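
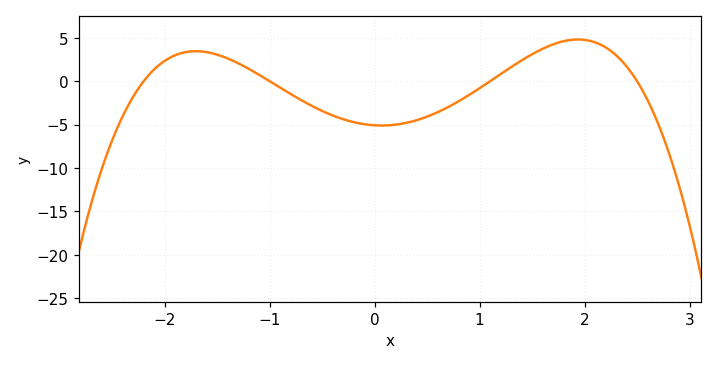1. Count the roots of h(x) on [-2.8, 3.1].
4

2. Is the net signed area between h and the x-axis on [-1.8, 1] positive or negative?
negative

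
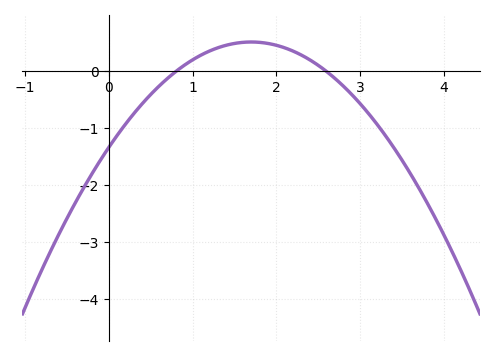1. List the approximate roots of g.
0.8, 2.6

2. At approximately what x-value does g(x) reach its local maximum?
1.7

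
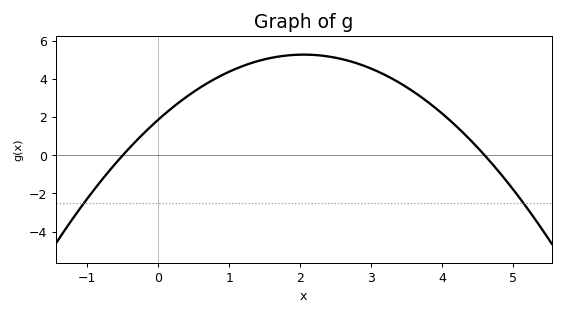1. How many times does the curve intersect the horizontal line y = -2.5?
2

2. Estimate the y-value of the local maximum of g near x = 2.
5.27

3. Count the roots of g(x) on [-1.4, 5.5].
2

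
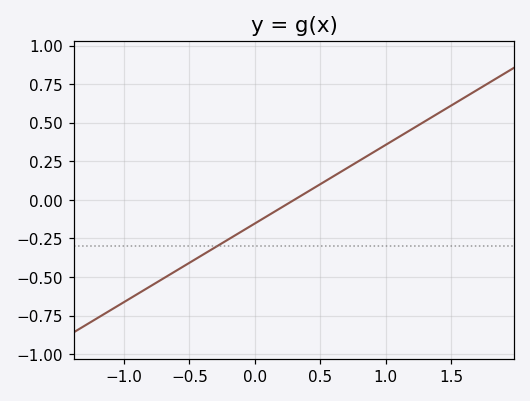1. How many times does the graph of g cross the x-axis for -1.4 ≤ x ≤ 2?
1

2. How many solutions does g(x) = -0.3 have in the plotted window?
1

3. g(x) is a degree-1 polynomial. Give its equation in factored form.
y = 0.51(x - 0.3)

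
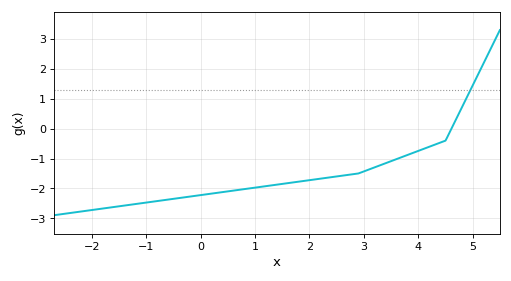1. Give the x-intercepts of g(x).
4.6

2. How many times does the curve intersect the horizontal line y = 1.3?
1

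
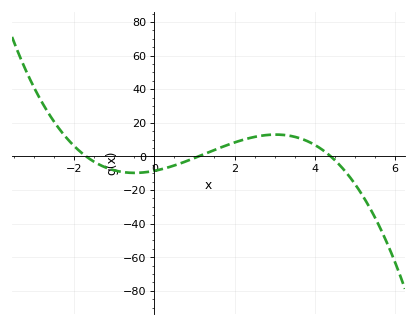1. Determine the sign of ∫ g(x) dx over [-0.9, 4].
positive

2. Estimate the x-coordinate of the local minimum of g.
-0.497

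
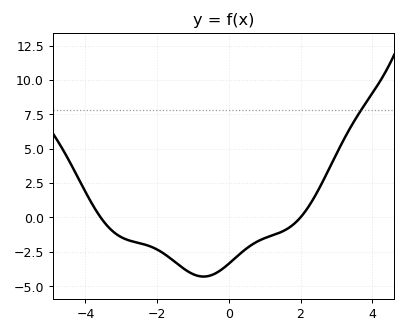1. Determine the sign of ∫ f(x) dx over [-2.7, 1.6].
negative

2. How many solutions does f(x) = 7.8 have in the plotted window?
1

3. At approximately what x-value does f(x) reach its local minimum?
-0.8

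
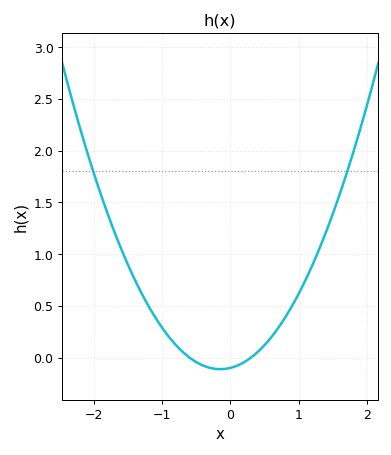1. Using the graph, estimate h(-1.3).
0.6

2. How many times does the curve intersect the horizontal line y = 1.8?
2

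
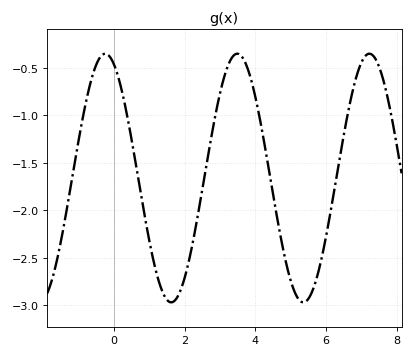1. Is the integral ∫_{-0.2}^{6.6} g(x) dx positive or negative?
negative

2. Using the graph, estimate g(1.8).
-2.9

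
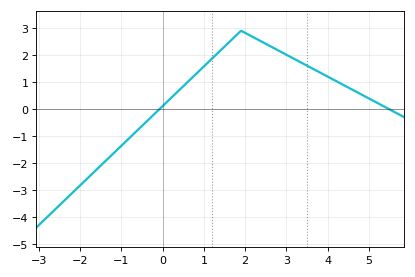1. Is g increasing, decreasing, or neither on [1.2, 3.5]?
neither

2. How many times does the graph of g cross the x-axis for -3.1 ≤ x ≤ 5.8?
2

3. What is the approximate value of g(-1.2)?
-1.7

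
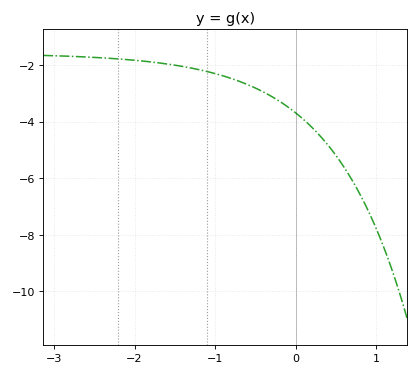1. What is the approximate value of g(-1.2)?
-2.15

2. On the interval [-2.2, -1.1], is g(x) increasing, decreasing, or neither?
decreasing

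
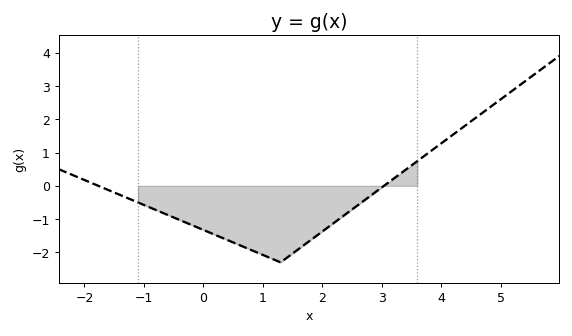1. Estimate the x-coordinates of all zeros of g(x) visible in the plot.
-1.77, 3.04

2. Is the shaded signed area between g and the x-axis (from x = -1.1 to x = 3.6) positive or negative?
negative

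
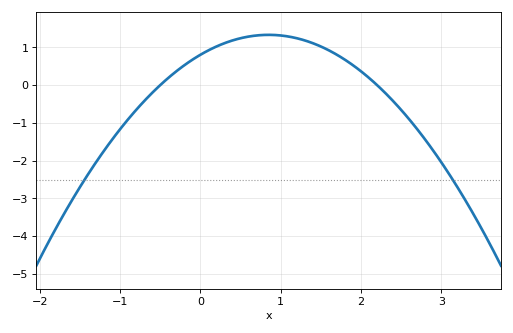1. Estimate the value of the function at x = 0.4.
1.18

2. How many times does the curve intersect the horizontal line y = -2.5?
2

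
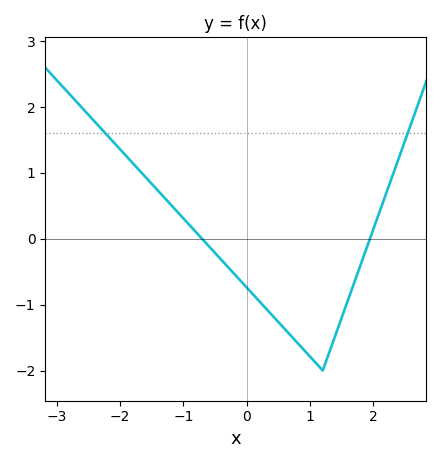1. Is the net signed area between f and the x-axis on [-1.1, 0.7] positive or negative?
negative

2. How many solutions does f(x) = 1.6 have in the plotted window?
2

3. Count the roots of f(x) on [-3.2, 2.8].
2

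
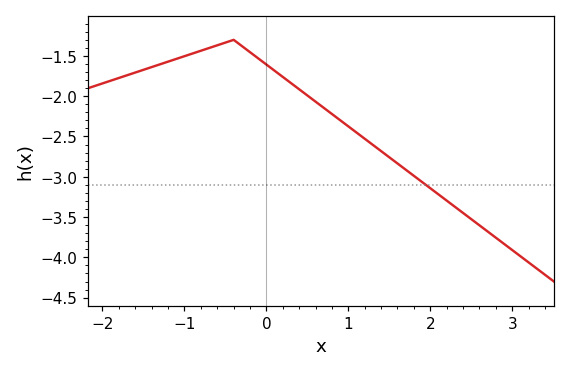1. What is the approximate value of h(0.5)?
-2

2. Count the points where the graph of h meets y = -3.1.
1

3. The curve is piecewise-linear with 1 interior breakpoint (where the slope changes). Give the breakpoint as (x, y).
(-0.4, -1.3)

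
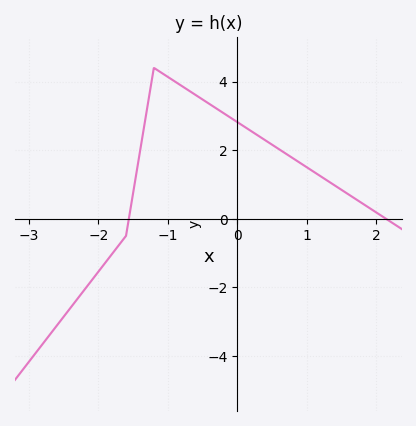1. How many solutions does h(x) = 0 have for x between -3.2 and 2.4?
2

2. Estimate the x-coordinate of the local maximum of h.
-1.2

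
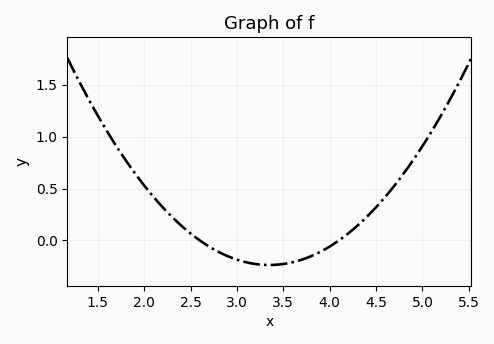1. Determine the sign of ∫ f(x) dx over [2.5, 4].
negative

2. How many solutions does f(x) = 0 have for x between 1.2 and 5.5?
2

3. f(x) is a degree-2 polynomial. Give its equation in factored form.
y = 0.42(x - 2.6)(x - 4.1)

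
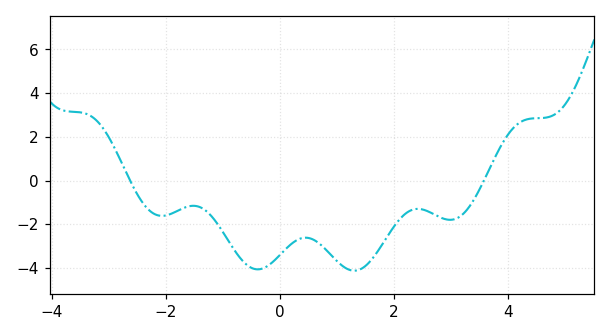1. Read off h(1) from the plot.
-3.69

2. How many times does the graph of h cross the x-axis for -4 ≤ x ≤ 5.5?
2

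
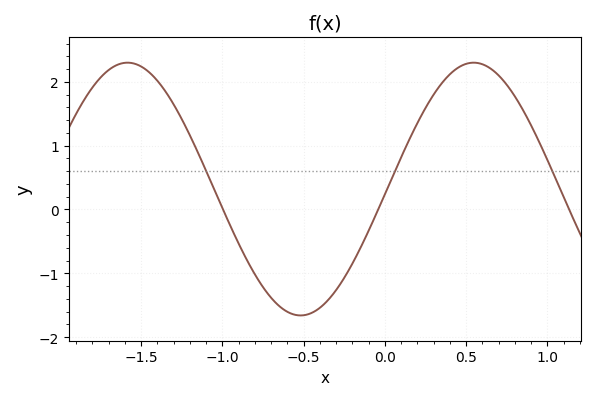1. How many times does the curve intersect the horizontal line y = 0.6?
3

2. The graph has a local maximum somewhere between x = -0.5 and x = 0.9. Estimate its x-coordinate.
0.55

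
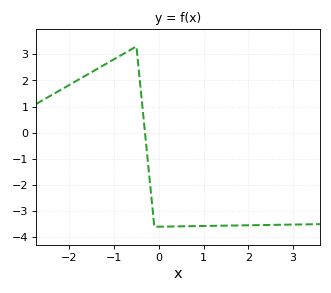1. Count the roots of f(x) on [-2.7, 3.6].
1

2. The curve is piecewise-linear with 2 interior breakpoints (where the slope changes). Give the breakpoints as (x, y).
(-0.5, 3.3); (-0.1, -3.6)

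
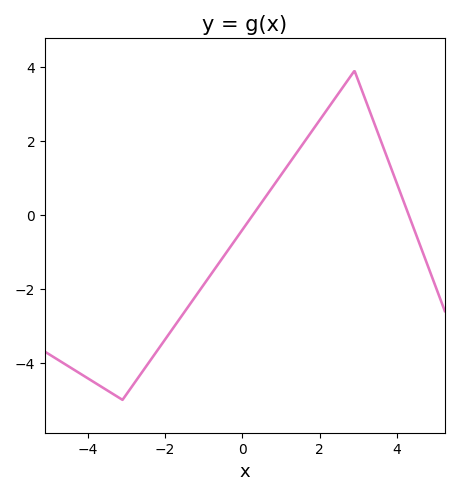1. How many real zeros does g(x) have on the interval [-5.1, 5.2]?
2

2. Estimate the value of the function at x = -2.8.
-4.6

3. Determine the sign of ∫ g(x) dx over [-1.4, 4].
positive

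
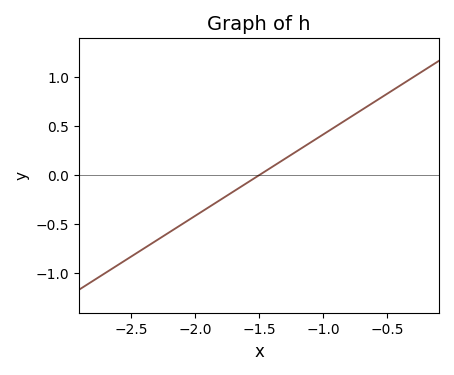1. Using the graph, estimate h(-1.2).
0.25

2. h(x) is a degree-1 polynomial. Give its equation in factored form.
y = 0.83(x + 1.5)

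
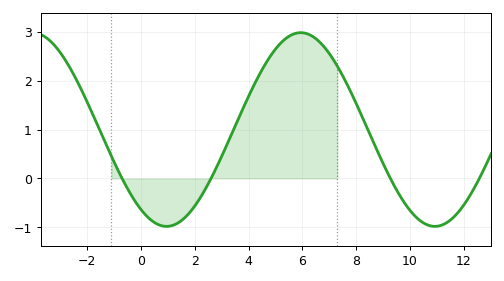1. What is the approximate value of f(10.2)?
-0.8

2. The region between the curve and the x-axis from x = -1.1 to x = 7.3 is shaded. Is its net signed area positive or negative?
positive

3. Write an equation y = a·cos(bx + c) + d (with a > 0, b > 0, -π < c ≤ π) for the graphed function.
y = 1.98cos(0.63x + 2.5) + 1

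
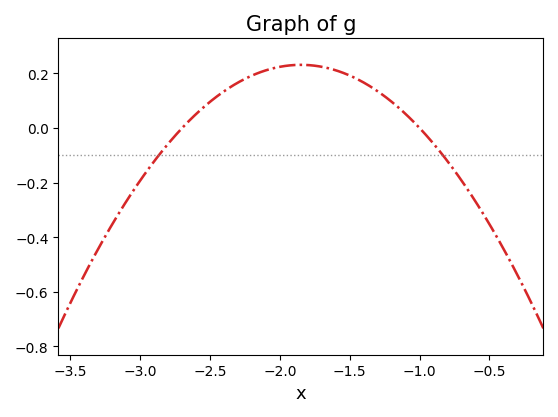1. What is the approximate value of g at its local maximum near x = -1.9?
0.231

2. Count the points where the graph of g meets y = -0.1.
2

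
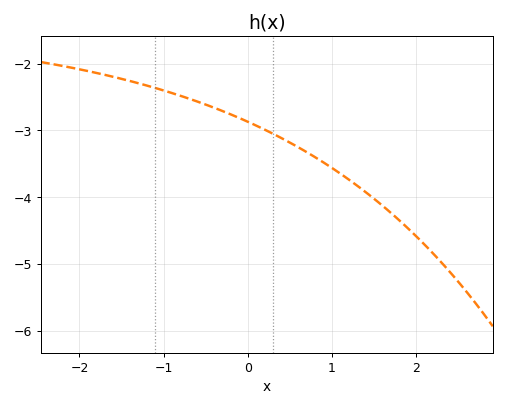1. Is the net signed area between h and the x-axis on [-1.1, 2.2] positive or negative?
negative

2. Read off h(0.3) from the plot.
-3.05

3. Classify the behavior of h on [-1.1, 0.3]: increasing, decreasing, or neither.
decreasing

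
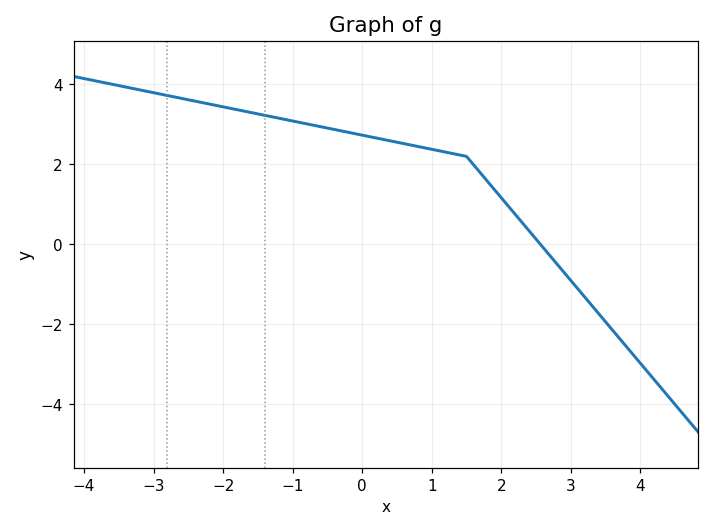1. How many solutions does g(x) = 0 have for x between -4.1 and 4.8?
1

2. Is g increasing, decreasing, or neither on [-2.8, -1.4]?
decreasing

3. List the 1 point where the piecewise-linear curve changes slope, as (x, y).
(1.5, 2.2)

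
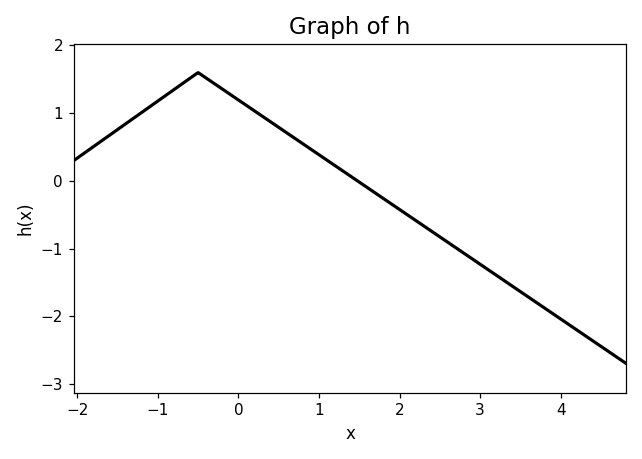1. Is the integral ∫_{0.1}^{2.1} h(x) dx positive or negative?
positive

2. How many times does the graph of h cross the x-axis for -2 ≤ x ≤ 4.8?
1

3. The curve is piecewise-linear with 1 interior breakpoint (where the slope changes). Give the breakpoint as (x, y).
(-0.5, 1.6)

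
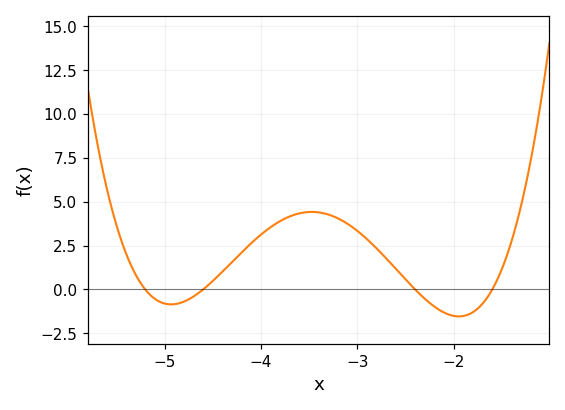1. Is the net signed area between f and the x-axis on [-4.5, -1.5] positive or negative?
positive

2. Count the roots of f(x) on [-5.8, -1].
4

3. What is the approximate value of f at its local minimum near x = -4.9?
-0.8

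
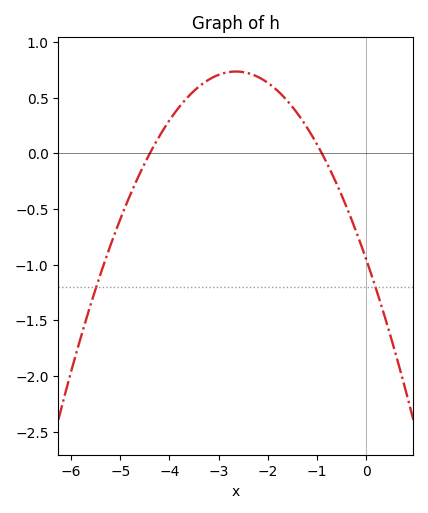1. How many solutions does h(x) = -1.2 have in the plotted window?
2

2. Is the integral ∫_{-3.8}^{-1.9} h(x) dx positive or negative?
positive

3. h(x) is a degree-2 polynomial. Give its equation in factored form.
y = -0.24(x + 4.4)(x + 0.9)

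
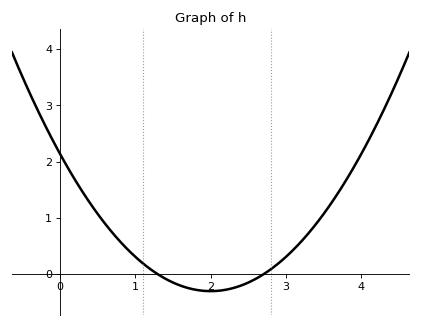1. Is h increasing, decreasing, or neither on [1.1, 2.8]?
neither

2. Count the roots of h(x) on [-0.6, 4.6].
2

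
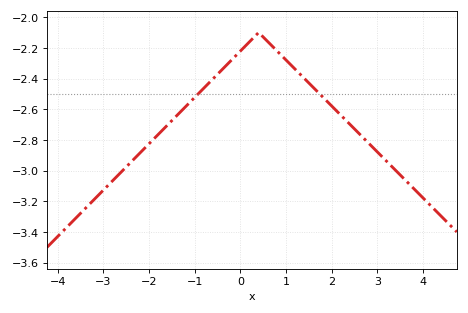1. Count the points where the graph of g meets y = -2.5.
2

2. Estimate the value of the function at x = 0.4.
-2.1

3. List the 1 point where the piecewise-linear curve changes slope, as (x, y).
(0.4, -2.1)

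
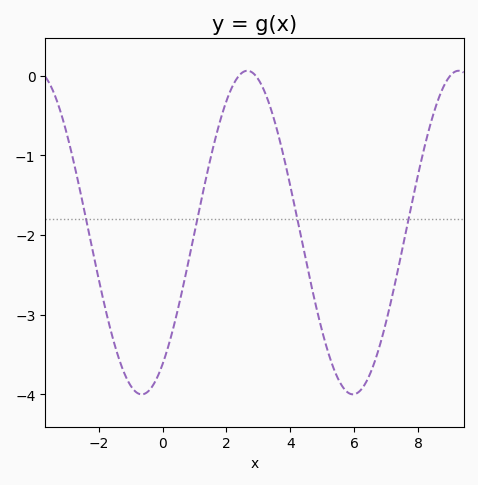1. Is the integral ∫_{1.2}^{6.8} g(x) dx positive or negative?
negative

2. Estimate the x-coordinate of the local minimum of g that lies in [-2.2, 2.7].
-0.655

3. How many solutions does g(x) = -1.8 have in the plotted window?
4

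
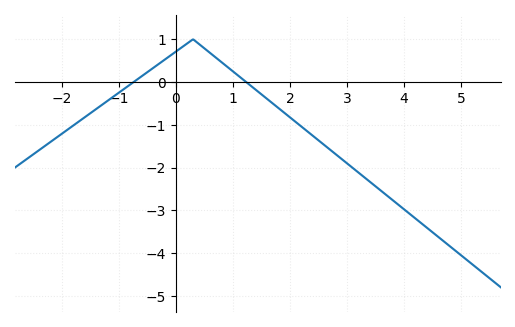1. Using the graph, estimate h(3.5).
-2.44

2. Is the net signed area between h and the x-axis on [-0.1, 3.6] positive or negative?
negative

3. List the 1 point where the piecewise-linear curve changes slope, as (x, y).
(0.3, 1)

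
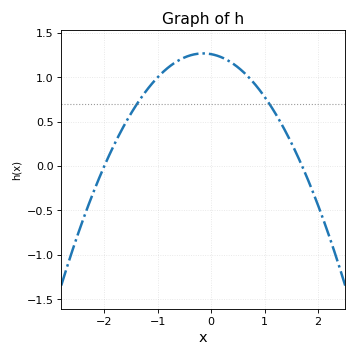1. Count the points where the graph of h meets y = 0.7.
2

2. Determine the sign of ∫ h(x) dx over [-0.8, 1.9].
positive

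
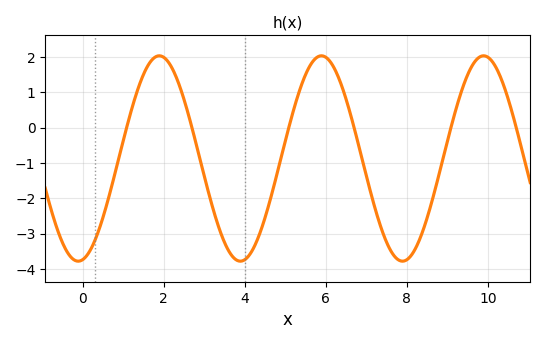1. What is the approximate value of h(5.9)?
2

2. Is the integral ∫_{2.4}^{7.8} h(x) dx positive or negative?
negative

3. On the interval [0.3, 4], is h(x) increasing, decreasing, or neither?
neither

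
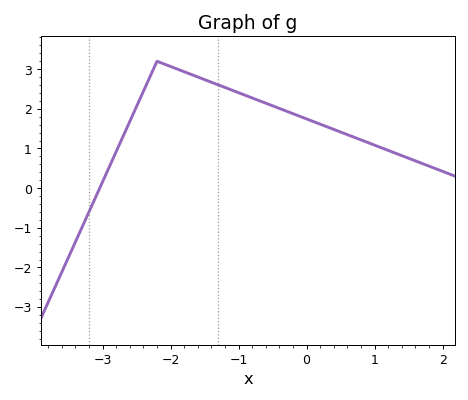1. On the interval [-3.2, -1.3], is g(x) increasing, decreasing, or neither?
neither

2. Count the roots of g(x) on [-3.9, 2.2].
1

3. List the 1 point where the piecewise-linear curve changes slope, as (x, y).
(-2.2, 3.2)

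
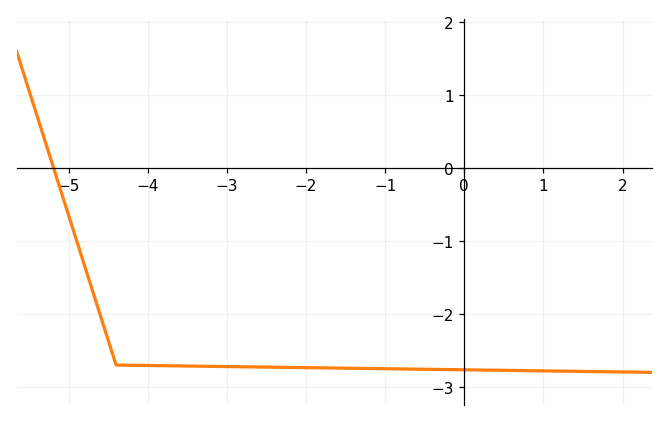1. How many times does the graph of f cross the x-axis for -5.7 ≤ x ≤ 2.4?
1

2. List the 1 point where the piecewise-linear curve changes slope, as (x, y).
(-4.4, -2.7)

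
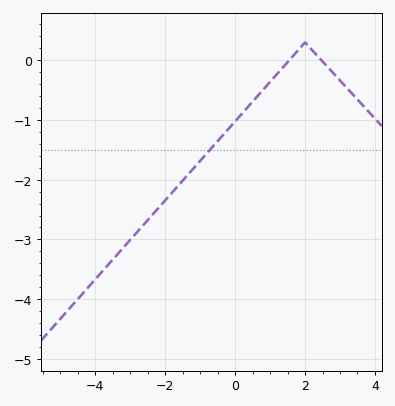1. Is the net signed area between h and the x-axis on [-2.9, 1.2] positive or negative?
negative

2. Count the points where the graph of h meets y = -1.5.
1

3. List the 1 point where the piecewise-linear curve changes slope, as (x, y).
(2, 0.3)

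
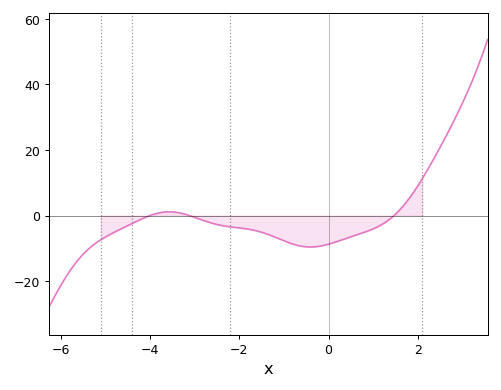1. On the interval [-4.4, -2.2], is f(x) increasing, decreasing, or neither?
neither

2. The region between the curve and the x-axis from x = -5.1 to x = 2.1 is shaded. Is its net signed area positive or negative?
negative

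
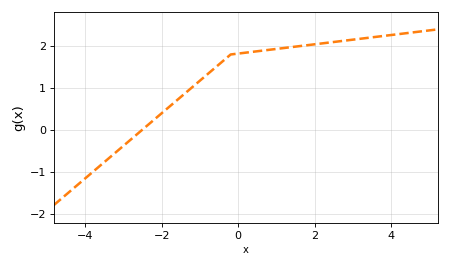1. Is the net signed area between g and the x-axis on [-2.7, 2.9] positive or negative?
positive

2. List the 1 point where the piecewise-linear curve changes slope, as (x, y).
(-0.2, 1.8)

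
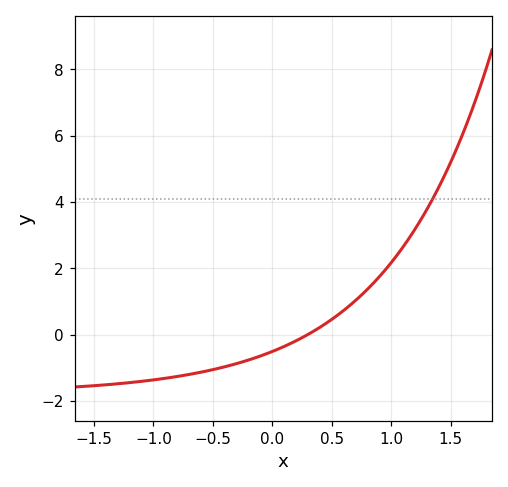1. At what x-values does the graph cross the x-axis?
0.298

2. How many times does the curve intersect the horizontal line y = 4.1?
1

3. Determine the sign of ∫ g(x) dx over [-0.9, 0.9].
negative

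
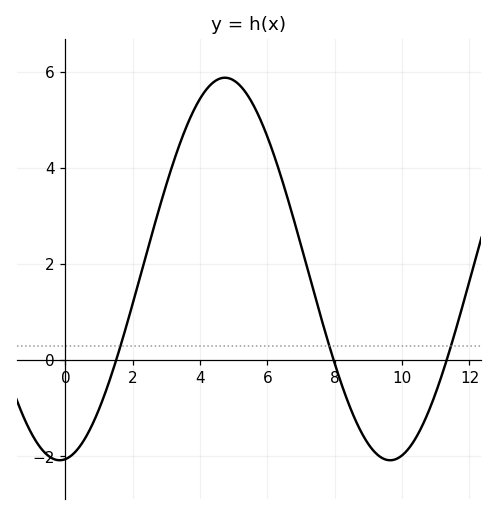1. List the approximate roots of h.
1.5, 7.97, 11.3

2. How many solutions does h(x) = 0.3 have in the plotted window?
3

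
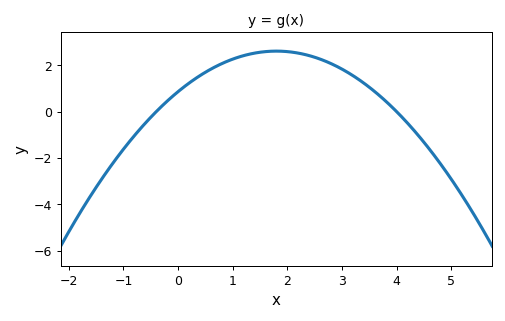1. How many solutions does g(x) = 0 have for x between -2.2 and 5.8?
2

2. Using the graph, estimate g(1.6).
2.59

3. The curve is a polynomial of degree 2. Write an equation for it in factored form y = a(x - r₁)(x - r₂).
y = -0.54(x + 0.4)(x - 4)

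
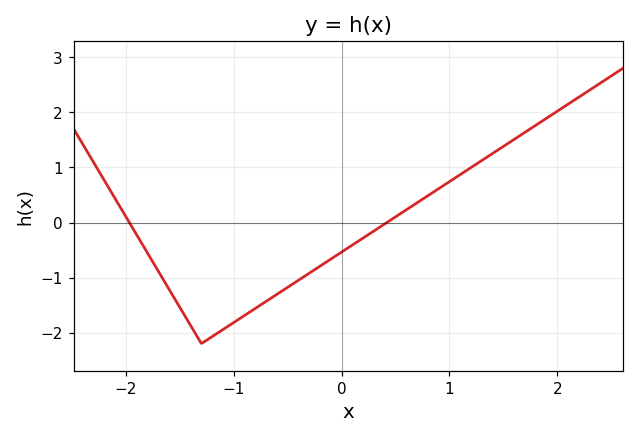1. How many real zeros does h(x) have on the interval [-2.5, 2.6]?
2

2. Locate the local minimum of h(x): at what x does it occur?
-1.3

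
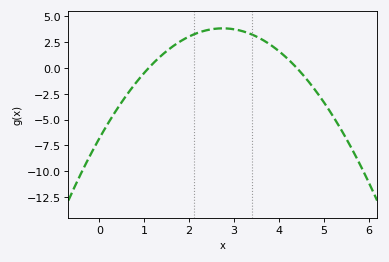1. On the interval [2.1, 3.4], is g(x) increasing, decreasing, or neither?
neither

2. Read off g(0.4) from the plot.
-4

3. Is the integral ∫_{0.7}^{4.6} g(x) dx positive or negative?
positive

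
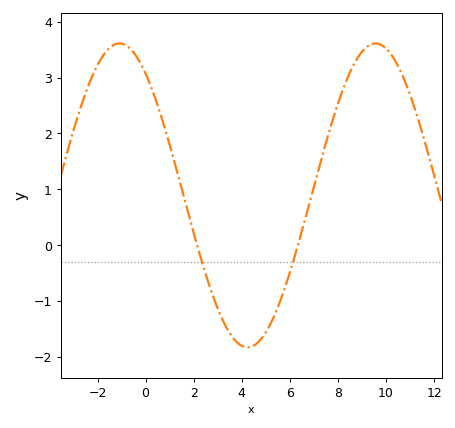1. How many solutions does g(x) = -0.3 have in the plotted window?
2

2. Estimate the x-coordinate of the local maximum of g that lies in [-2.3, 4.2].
-1.09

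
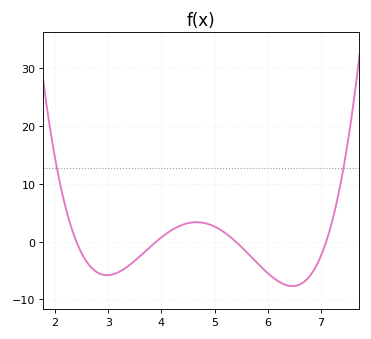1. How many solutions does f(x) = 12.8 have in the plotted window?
2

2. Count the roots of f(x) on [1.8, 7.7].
4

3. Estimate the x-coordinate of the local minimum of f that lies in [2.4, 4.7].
2.98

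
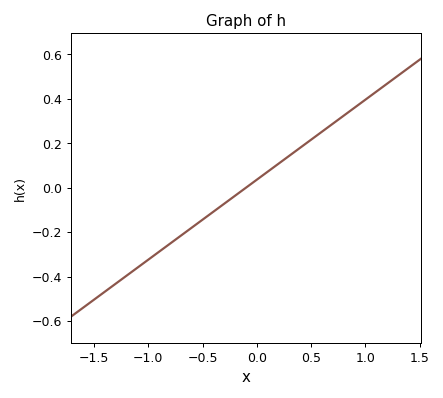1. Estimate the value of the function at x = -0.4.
-0.1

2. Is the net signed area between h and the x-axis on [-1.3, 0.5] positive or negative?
negative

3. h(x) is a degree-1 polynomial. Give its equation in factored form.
y = 0.36(x + 0.1)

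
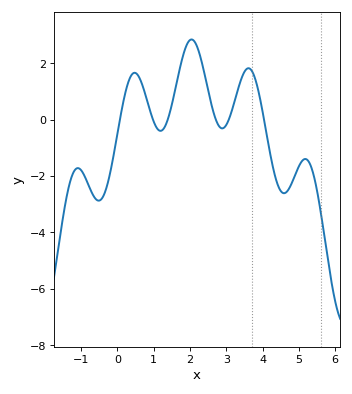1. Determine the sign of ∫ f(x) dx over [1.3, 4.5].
positive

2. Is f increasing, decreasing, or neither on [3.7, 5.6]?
neither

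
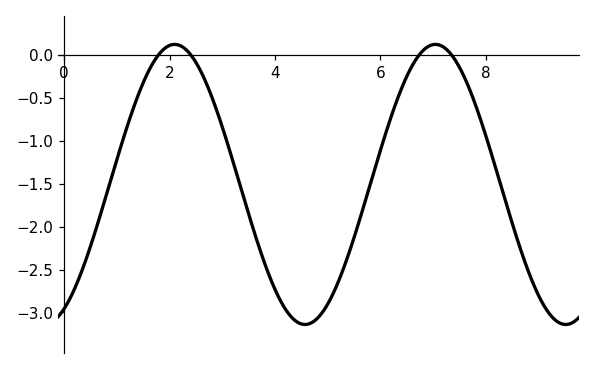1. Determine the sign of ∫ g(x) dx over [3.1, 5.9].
negative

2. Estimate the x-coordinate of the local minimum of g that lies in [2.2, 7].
4.6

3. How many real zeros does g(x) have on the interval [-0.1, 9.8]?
4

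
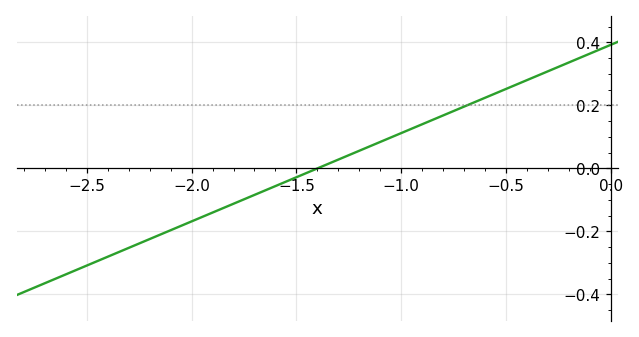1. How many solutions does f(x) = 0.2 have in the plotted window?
1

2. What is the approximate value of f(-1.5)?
-0.02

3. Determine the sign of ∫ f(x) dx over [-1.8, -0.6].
positive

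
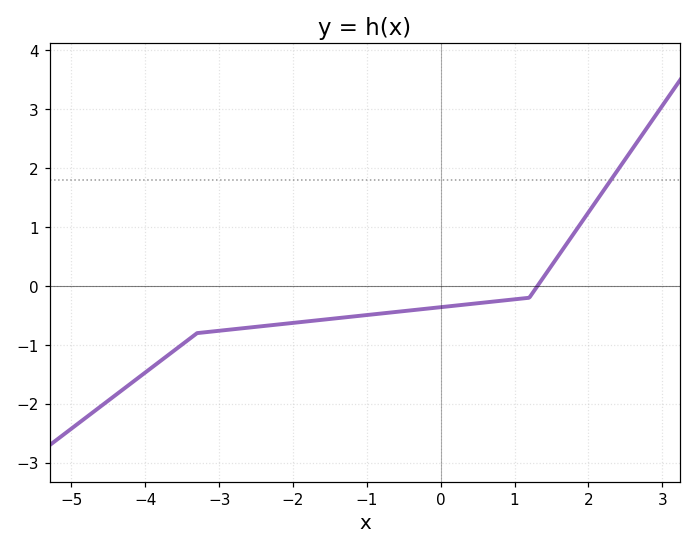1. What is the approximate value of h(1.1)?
-0.213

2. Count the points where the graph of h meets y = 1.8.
1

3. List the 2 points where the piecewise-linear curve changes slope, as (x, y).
(-3.3, -0.8); (1.2, -0.2)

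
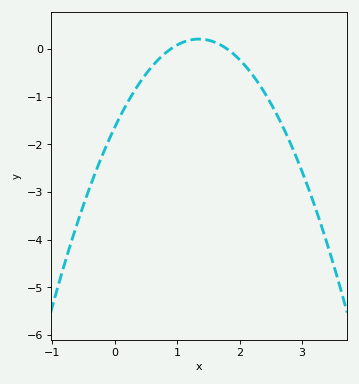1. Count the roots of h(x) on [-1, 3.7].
2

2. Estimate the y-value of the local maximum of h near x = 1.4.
0.2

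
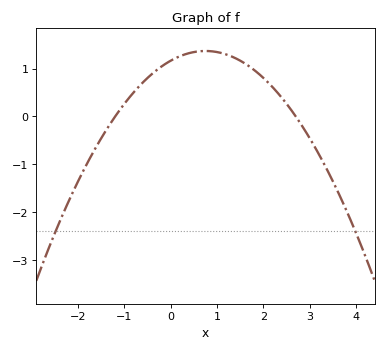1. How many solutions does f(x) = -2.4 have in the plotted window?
2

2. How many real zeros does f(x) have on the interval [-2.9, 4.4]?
2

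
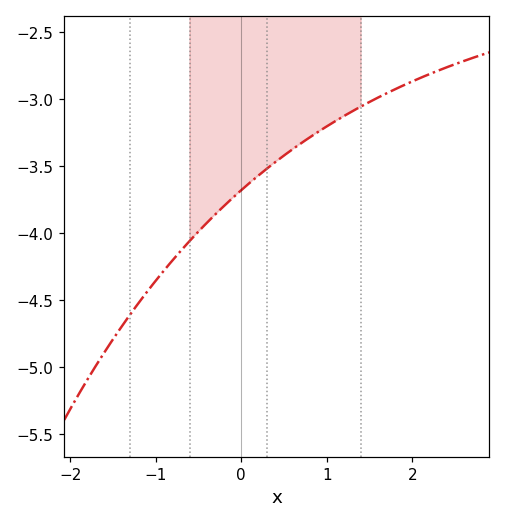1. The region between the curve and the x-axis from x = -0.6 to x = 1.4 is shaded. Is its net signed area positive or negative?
negative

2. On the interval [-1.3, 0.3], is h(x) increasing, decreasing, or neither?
increasing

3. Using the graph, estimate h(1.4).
-3.05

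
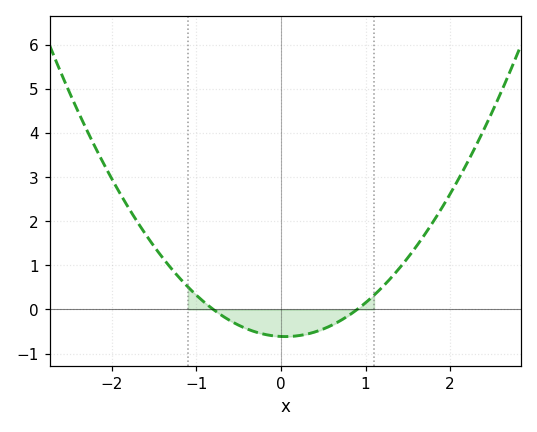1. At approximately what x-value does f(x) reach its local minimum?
0.05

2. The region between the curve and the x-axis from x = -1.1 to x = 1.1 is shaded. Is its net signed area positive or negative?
negative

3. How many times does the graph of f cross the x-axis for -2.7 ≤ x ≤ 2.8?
2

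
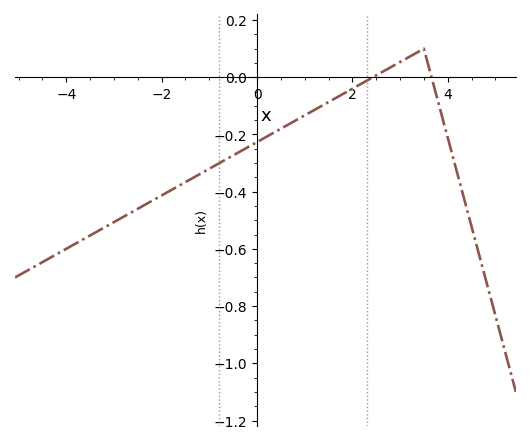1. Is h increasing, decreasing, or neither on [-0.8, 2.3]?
increasing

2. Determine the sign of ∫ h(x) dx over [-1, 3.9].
negative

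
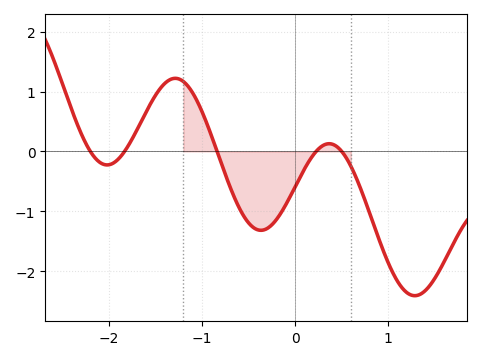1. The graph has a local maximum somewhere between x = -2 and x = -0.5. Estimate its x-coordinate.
-1.29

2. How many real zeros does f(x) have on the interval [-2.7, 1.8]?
5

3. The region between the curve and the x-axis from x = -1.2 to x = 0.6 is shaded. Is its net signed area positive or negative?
negative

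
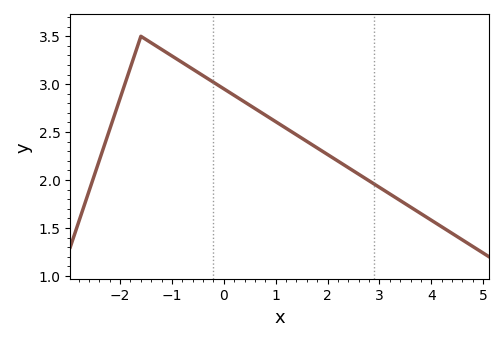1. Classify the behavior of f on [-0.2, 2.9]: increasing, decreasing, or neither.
decreasing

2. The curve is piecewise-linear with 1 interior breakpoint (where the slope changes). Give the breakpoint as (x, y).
(-1.6, 3.5)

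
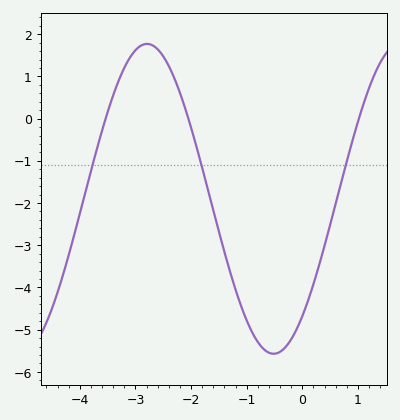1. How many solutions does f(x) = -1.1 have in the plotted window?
3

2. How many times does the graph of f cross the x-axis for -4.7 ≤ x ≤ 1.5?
3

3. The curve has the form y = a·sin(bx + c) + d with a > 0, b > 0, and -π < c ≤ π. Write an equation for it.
y = 3.67sin(1.4x - 0.86) - 1.9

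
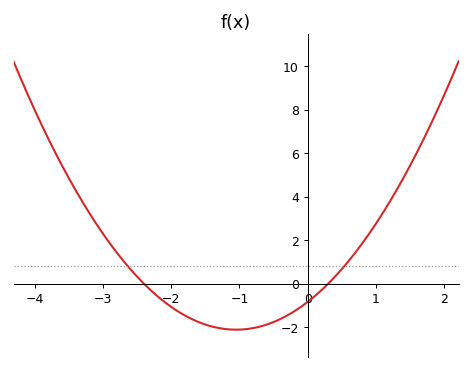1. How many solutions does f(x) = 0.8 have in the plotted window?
2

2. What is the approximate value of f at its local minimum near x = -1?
-2.2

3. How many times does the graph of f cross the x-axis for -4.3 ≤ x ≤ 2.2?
2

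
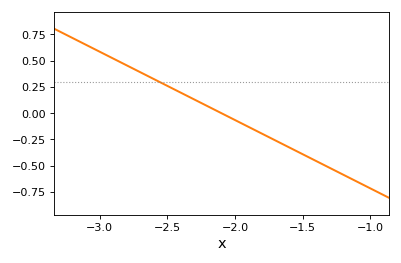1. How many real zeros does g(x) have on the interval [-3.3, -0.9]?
1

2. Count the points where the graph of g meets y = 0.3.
1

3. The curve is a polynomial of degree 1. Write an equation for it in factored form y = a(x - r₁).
y = -0.65(x + 2.1)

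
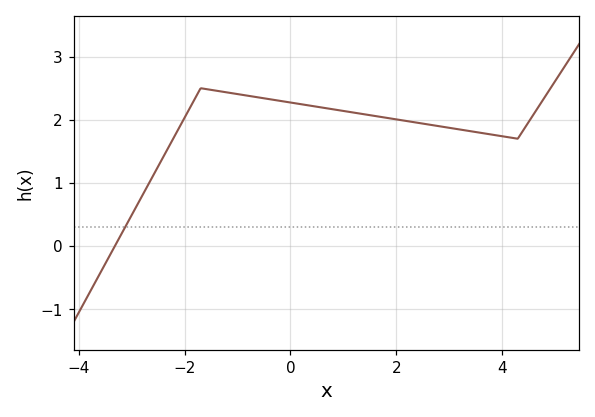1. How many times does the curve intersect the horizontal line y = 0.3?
1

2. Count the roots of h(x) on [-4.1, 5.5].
1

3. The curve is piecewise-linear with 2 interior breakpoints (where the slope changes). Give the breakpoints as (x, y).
(-1.7, 2.5); (4.3, 1.7)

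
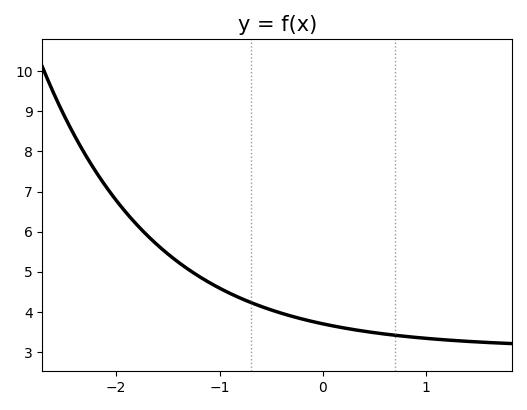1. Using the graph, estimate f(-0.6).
4.14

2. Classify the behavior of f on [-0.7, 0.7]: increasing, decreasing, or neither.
decreasing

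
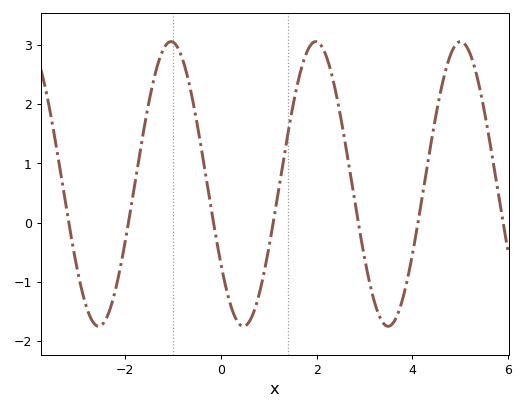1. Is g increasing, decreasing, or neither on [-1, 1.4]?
neither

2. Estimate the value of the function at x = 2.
3.05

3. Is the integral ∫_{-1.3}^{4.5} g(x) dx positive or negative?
positive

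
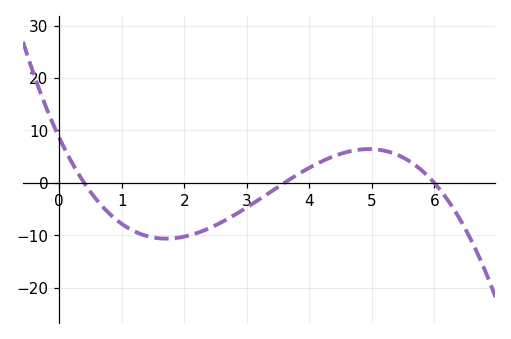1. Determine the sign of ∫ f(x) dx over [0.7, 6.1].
negative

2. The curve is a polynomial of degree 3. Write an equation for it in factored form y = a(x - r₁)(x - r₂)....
y = -1(x - 0.4)(x - 3.6)(x - 6)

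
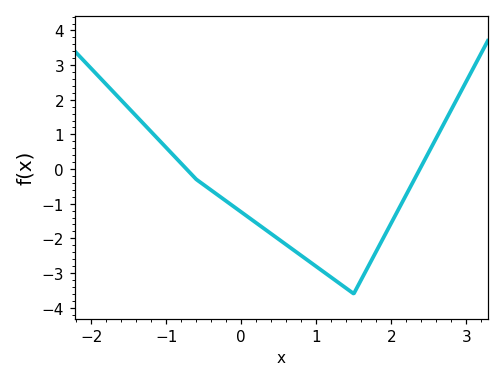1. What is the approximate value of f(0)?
-1.2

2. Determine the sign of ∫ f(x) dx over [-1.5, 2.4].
negative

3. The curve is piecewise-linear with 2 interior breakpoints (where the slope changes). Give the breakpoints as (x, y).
(-0.6, -0.3); (1.5, -3.6)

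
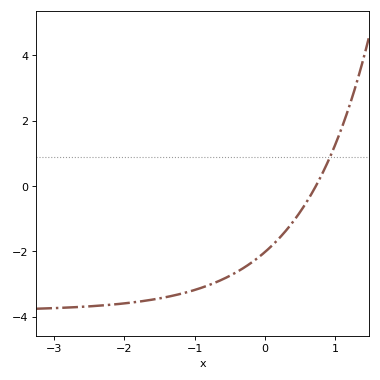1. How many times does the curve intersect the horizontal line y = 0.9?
1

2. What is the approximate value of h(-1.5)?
-3.44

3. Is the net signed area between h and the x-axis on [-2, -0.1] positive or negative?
negative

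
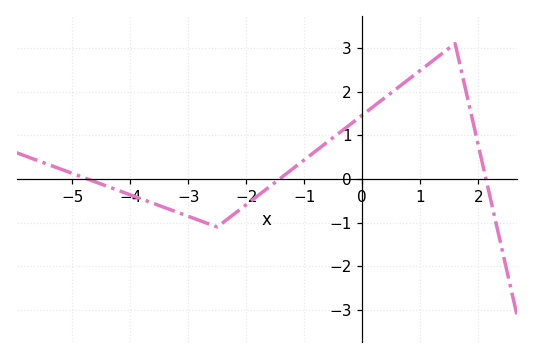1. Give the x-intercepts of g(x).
-4.74, -1.43, 2.13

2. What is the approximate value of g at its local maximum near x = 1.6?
3.1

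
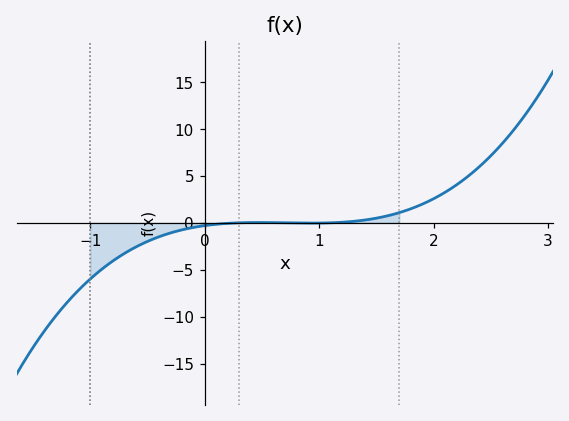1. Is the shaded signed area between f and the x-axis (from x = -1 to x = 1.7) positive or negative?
negative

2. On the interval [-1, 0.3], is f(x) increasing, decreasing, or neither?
increasing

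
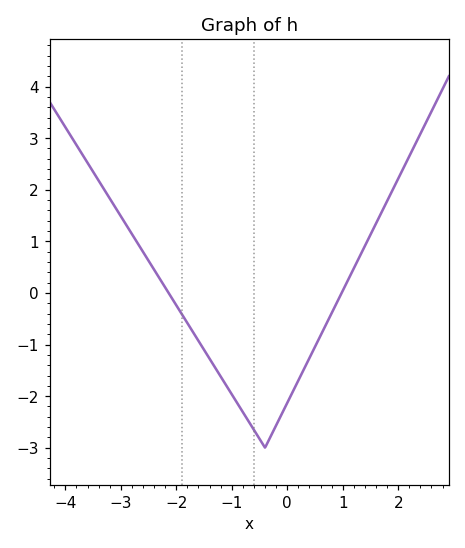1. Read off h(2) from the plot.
2.2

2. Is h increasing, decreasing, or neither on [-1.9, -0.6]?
decreasing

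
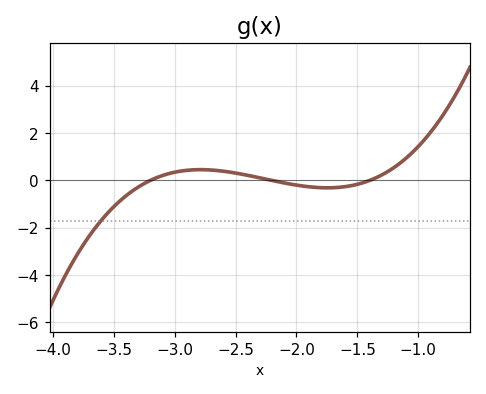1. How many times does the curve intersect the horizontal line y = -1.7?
1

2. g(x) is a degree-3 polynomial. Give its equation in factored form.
y = 1.36(x + 3.2)(x + 2.2)(x + 1.4)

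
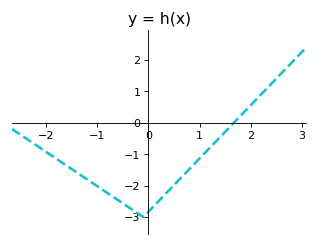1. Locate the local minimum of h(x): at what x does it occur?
-0.1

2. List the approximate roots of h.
1.7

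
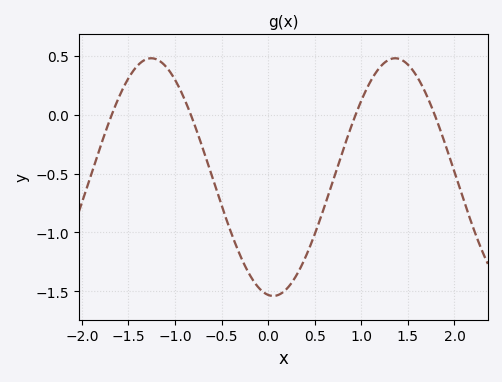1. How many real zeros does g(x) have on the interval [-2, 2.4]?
4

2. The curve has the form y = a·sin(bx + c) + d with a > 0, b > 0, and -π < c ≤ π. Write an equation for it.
y = 1.01sin(2.4x - 1.7) - 0.53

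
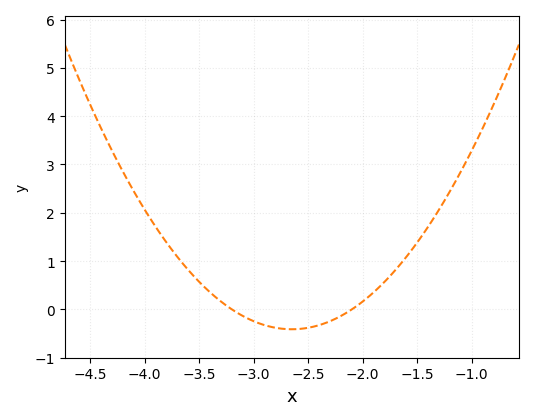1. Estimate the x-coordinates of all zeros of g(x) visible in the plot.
-3.2, -2.1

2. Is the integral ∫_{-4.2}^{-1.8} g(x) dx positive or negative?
positive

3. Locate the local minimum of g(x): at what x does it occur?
-2.6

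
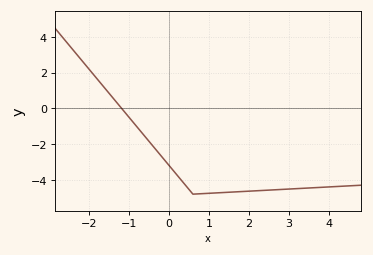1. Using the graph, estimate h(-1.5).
0.843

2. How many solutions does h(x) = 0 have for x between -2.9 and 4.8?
1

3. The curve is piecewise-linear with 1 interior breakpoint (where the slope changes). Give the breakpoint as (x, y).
(0.6, -4.8)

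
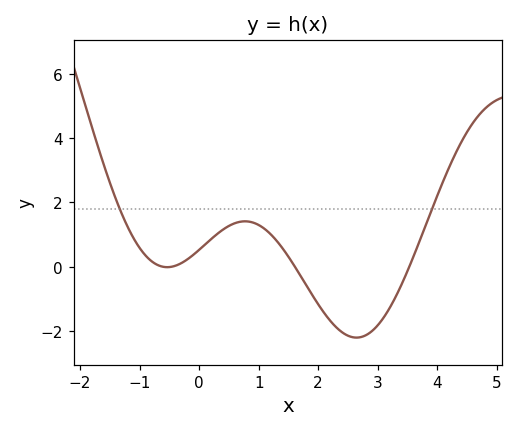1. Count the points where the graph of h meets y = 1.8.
2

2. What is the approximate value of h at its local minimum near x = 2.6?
-2.2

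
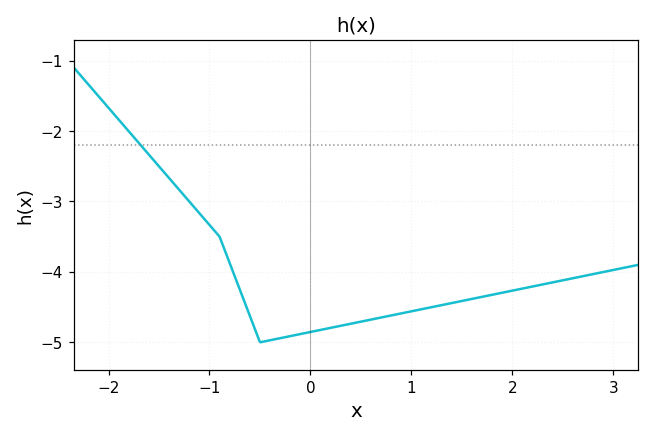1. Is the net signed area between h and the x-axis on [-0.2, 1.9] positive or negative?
negative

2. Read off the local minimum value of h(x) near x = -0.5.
-5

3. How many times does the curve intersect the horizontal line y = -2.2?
1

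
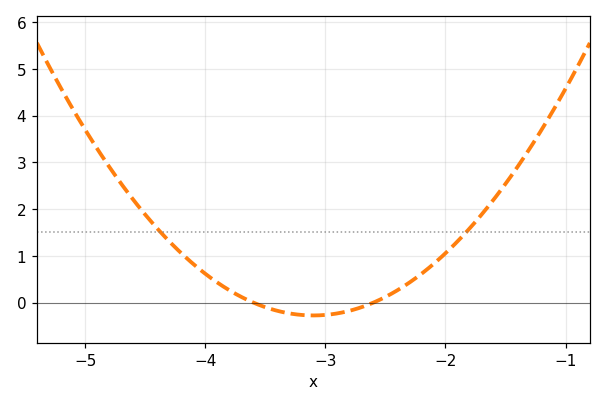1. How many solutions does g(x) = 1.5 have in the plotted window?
2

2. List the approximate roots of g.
-3.6, -2.6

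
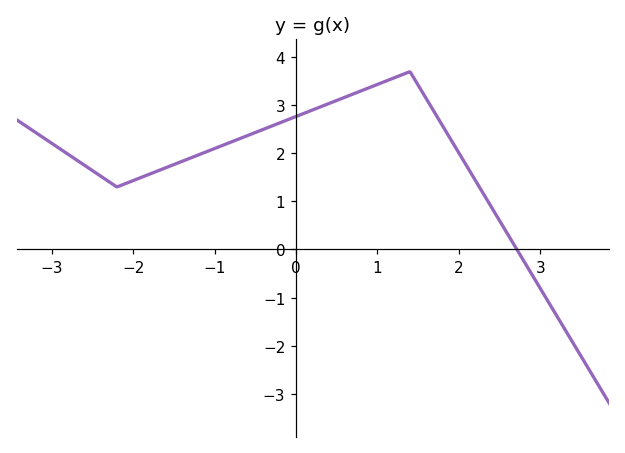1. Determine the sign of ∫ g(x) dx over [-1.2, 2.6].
positive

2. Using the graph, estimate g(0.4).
3.03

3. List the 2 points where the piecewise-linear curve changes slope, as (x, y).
(-2.2, 1.3); (1.4, 3.7)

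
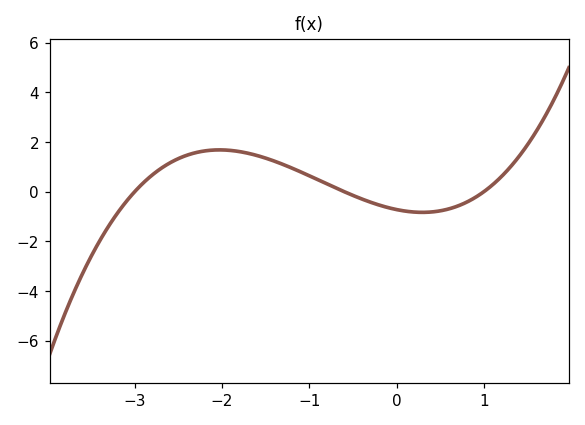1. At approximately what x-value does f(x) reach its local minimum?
0.3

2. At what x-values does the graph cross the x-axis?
-3, -0.6, 1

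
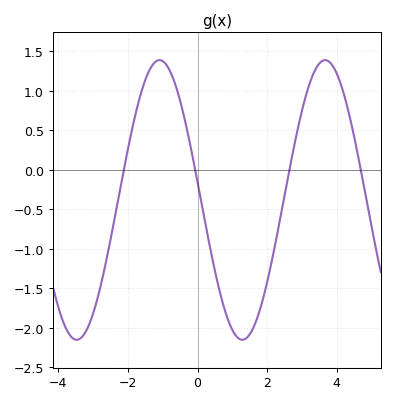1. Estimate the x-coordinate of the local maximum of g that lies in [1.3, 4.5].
3.67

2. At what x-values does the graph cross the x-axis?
-2.12, -0.066, 2.64, 4.69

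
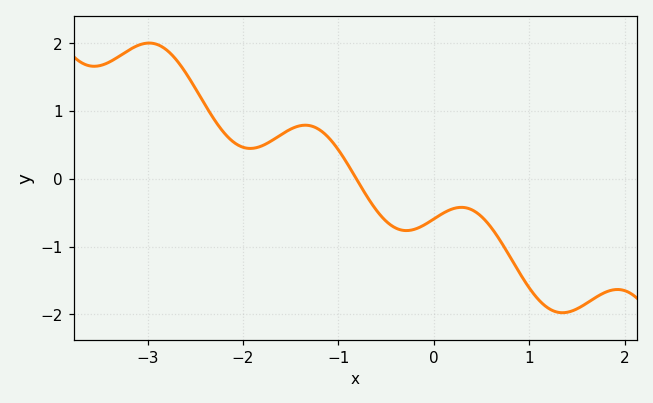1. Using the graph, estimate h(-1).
0.4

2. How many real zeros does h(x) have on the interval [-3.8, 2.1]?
1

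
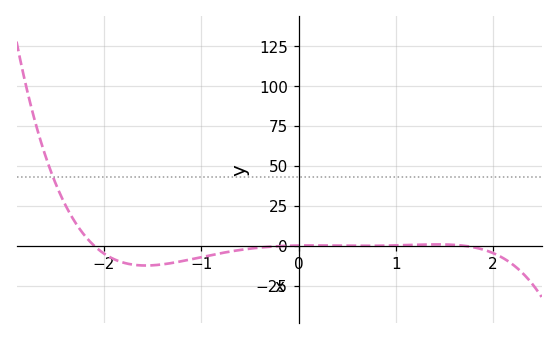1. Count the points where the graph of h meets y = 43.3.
1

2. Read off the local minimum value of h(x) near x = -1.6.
-12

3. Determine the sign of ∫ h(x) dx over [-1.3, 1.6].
negative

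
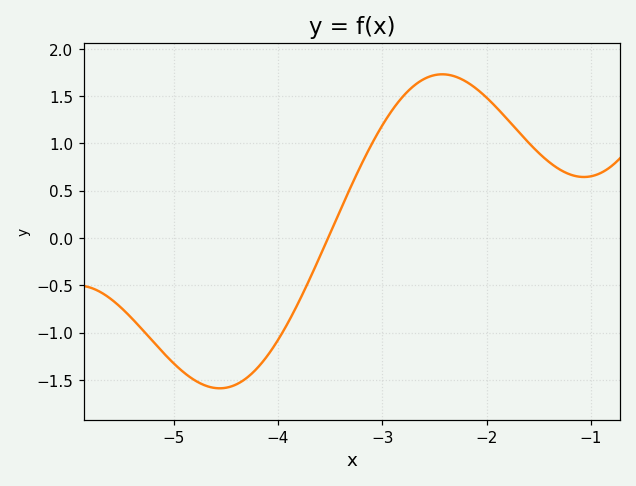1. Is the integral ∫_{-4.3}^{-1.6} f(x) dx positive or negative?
positive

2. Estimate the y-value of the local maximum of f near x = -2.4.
1.73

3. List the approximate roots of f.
-3.52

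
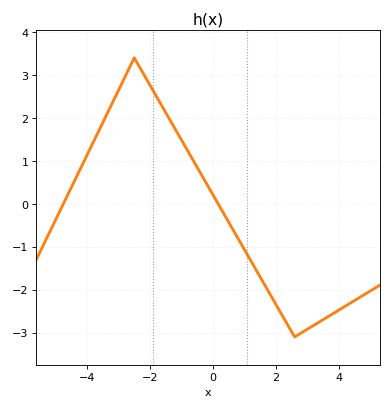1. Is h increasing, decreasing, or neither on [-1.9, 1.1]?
decreasing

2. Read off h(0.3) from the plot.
-0.169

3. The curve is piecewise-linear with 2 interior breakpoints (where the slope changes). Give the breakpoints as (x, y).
(-2.5, 3.4); (2.6, -3.1)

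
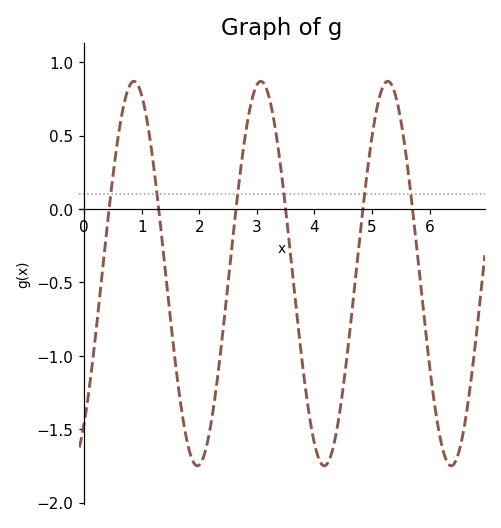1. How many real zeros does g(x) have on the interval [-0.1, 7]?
6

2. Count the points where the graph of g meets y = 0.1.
6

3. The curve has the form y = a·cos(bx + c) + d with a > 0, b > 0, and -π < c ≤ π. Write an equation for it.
y = 1.31cos(2.85x - 2.46) - 0.44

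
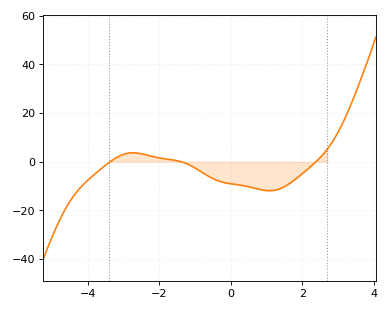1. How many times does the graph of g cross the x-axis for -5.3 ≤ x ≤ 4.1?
3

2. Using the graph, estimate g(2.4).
0.256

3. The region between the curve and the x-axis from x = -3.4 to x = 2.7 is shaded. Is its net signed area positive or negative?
negative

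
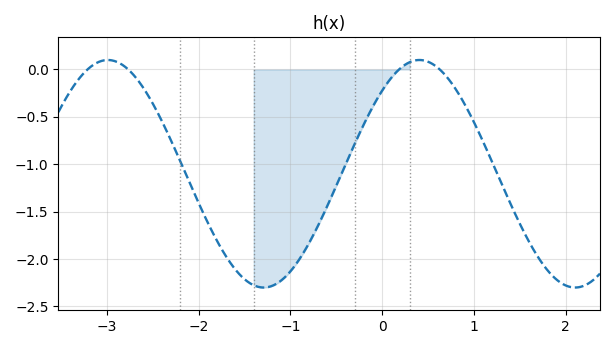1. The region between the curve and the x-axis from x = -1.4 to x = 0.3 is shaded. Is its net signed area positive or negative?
negative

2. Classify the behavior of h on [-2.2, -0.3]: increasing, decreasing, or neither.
neither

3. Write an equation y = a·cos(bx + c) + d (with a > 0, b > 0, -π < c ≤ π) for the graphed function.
y = 1.2cos(1.9x - 0.75) - 1.1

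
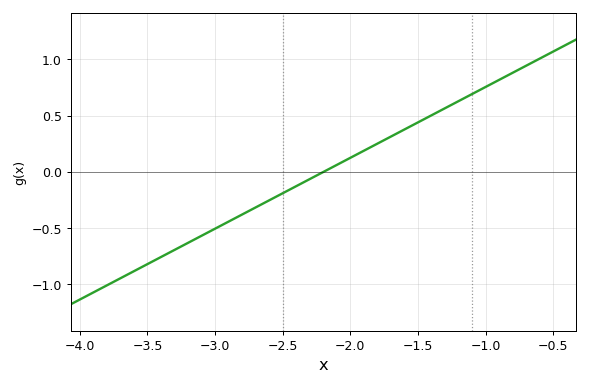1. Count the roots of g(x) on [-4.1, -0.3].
1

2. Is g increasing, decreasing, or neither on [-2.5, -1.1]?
increasing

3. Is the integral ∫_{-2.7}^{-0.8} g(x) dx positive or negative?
positive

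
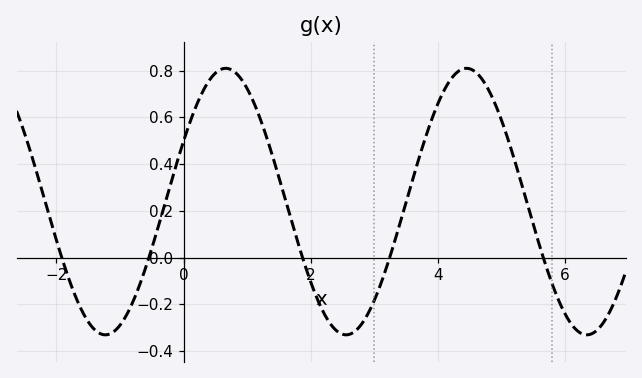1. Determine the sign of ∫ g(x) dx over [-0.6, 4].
positive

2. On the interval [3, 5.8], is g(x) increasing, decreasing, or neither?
neither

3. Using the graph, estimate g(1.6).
0.24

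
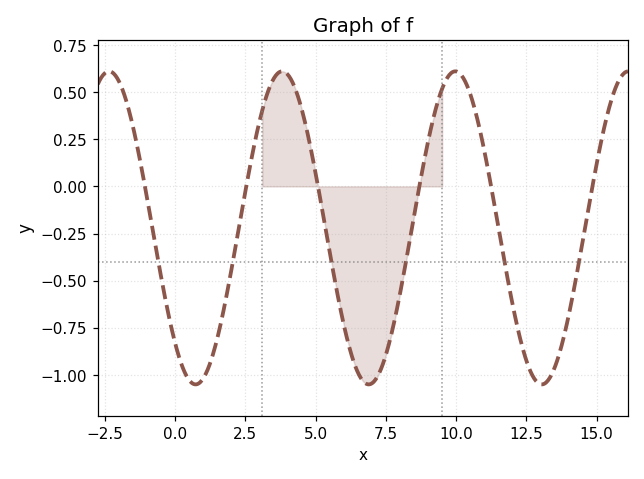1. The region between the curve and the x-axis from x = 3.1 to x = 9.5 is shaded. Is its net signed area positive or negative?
negative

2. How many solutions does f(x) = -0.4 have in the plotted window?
6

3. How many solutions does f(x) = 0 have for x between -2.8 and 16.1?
6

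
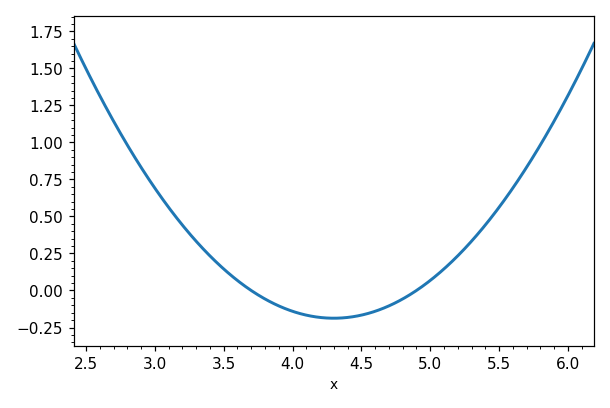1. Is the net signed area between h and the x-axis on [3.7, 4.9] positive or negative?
negative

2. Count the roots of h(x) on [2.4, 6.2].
2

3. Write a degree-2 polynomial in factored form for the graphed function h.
y = 0.52(x - 3.7)(x - 4.9)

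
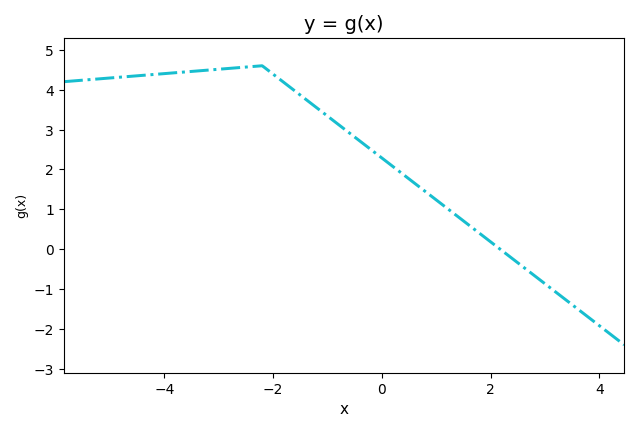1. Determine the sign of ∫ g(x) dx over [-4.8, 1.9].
positive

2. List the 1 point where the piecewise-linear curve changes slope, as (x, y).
(-2.2, 4.6)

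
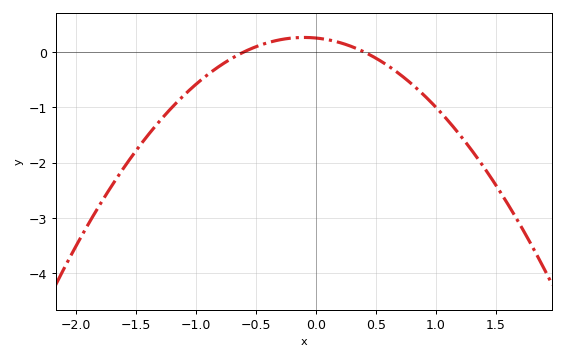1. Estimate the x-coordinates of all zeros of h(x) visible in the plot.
-0.6, 0.4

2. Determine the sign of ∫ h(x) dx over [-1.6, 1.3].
negative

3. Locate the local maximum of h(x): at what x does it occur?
-0.1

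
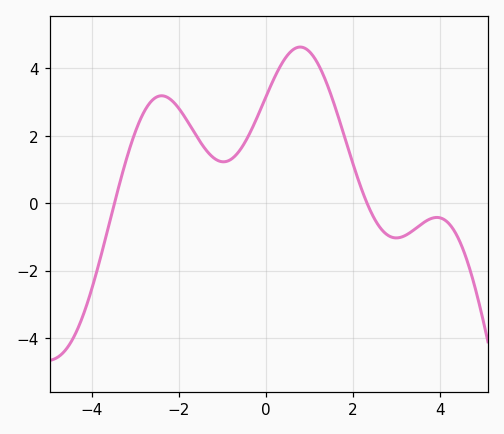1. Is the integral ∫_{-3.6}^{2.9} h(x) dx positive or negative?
positive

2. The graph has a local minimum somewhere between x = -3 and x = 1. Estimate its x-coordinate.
-1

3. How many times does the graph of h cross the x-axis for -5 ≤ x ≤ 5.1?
2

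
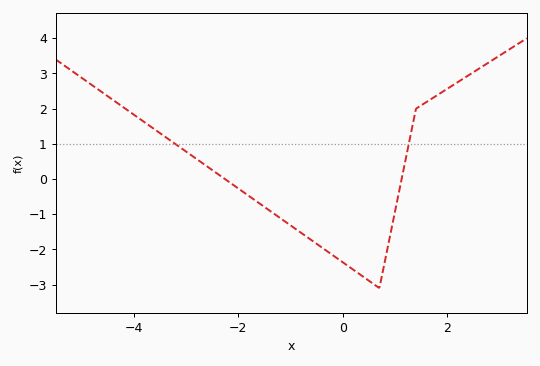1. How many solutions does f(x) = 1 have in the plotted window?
2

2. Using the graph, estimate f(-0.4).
-1.95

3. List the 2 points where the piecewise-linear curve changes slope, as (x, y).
(0.7, -3.1); (1.4, 2)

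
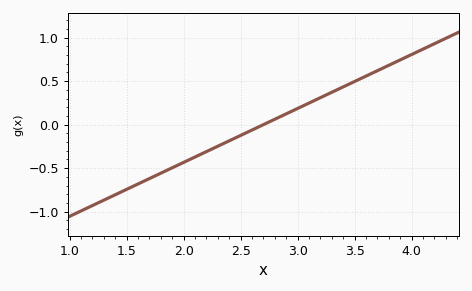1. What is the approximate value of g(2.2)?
-0.31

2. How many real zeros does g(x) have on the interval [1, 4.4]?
1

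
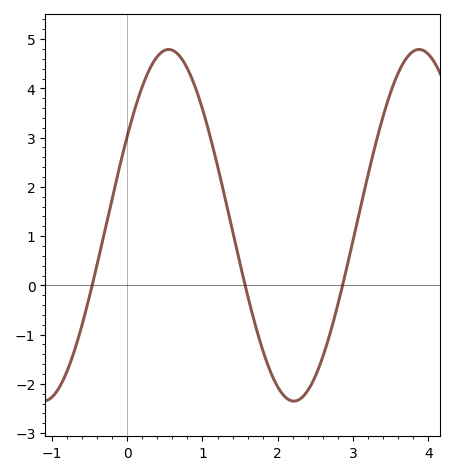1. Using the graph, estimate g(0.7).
4.65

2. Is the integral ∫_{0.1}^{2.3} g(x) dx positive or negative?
positive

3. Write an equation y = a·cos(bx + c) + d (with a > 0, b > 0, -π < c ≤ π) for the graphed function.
y = 3.57cos(1.89x - 1.04) + 1.22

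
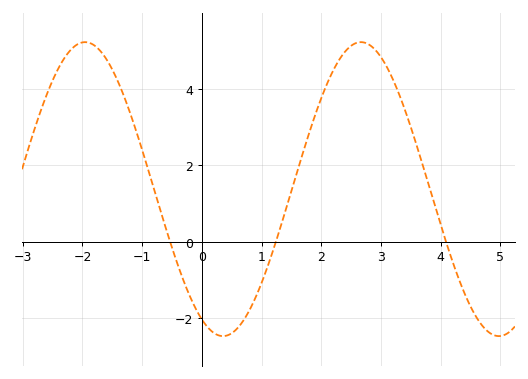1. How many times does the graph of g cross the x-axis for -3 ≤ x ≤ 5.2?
3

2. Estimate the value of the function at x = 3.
4.8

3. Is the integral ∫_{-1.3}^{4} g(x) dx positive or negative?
positive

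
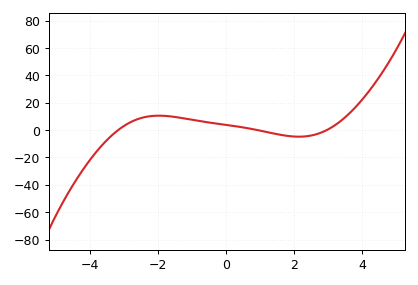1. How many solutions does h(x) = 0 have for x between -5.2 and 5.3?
3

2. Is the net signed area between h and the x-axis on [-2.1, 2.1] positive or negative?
positive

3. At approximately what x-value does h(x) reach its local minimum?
2.14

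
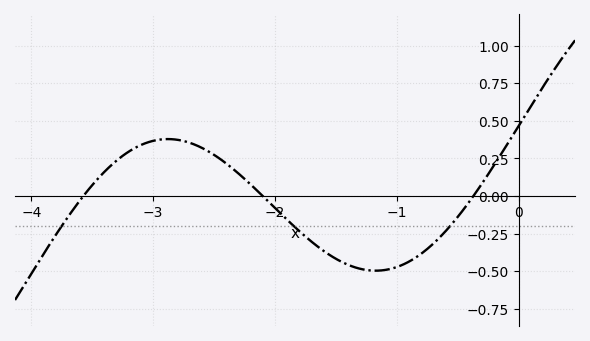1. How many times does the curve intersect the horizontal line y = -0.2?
3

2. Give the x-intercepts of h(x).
-3.57, -2.1, -0.372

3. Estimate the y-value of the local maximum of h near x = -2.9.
0.378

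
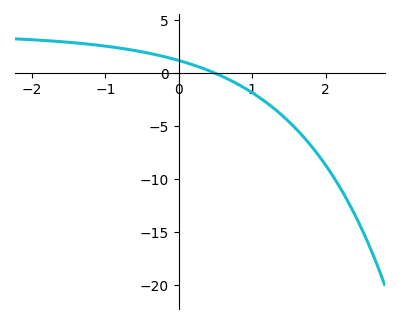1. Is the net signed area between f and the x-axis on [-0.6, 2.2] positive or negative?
negative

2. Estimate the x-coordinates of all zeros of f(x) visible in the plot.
0.484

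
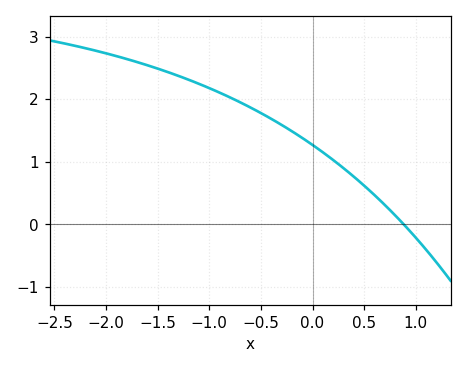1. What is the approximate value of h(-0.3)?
1.59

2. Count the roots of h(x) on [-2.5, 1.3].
1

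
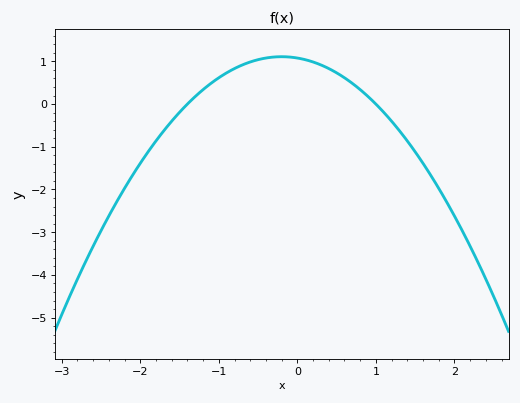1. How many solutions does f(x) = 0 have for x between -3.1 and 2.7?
2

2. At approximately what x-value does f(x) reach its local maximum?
-0.2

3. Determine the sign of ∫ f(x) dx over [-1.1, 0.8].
positive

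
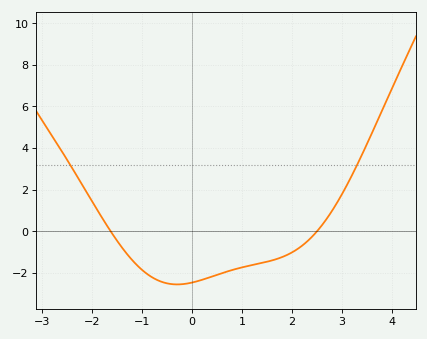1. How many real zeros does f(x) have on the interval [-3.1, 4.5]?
2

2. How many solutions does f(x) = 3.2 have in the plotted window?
2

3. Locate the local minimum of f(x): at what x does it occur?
-0.298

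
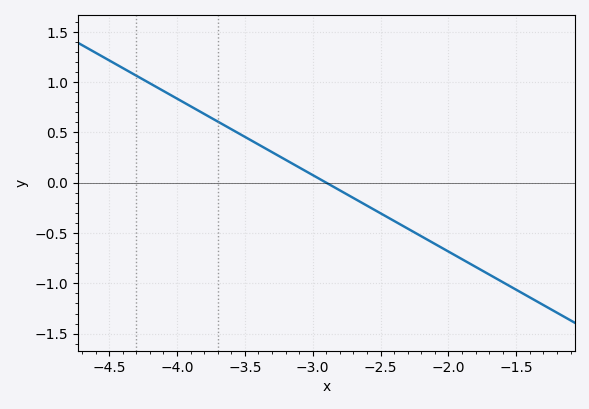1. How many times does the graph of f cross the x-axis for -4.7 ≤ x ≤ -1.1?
1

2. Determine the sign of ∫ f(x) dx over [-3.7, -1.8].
negative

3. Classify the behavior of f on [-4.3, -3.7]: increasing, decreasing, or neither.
decreasing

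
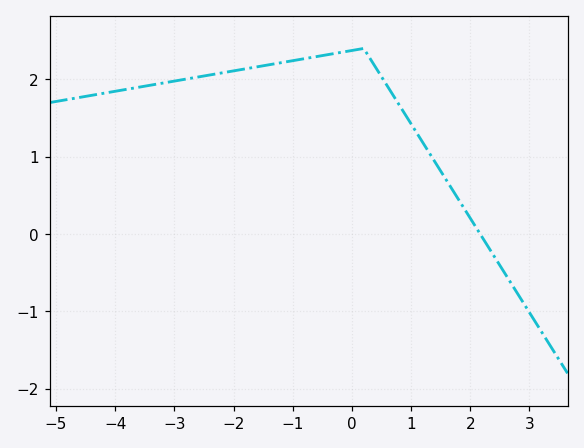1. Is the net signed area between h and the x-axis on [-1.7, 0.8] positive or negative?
positive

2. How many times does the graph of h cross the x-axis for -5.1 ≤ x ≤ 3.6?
1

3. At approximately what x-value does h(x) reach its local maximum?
0.2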